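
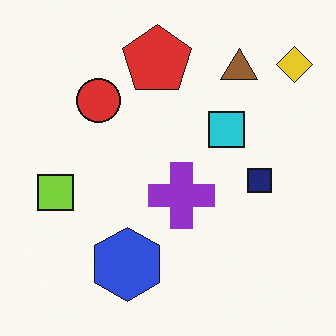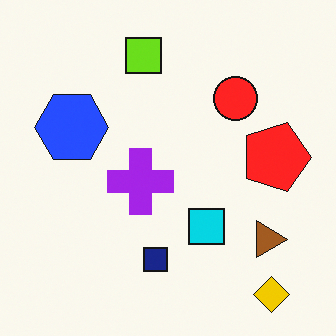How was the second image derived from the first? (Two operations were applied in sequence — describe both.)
It was slightly oversaturated, then rotated 90° clockwise.

All colors are more vivid — a global saturation change. The yellow diamond sits in the top-right of the first image and the bottom-right of the second — consistent with a whole-image 90° clockwise rotation.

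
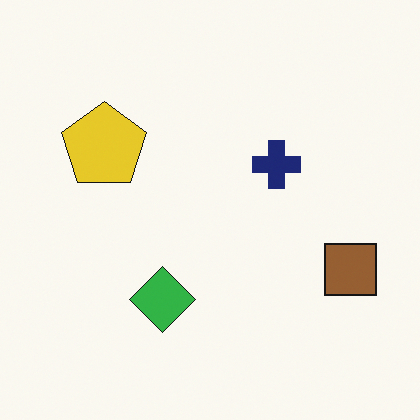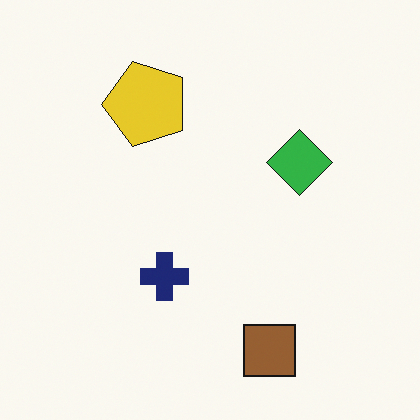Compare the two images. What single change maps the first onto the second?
This is the original image transposed (reflected across the top-left ↔ bottom-right diagonal).

Shapes have swapped their row and column positions — what was in the top-right is now in the bottom-left — a diagonal reflection.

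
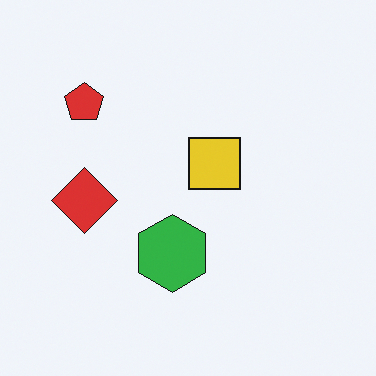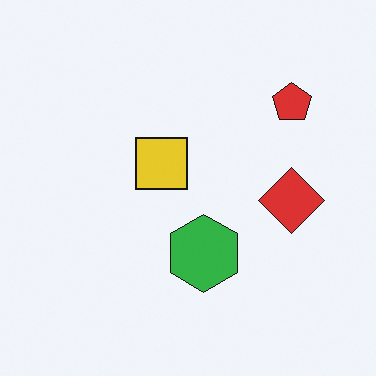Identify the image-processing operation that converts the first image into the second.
It was flipped horizontally (left ↔ right).

The red pentagon is in the top-left of the first image and the top-right of the second — shapes on opposite sides of the vertical midline have swapped in a mirror flip.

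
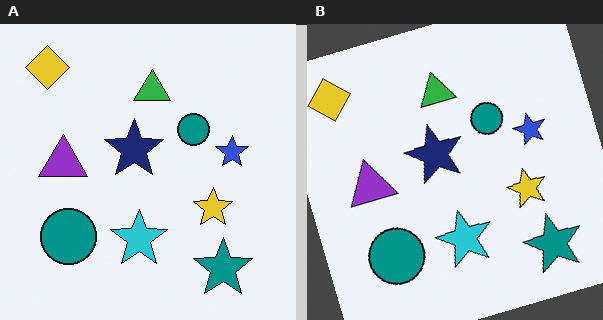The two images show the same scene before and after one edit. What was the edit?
The image was rotated counter-clockwise by a clearly visible amount.

Every shape is tilted by the same angle and the image corners show triangular fill wedges — a whole-image rotation by a non-right angle.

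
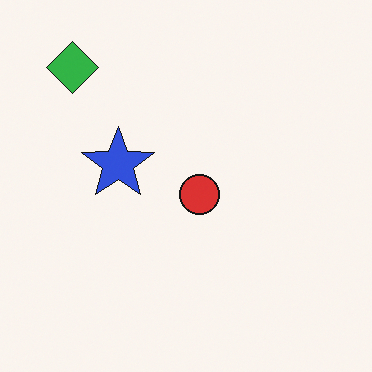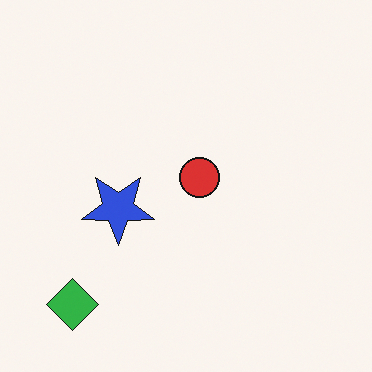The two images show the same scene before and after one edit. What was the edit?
It was flipped vertically (top ↔ bottom).

The green diamond is in the top-left of the first image and the bottom-left of the second — shapes on opposite sides of the horizontal midline have swapped in a mirror flip.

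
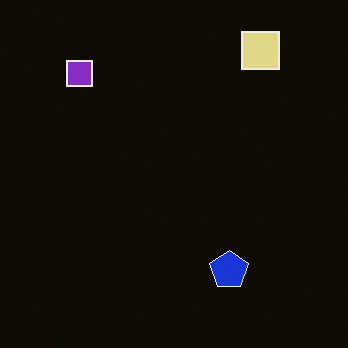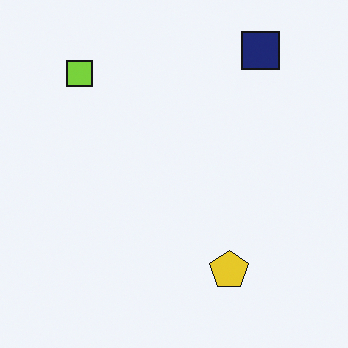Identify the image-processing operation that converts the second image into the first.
It was color-inverted (negative).

The light background has become dark and every shape's color is its complement — a photographic negative.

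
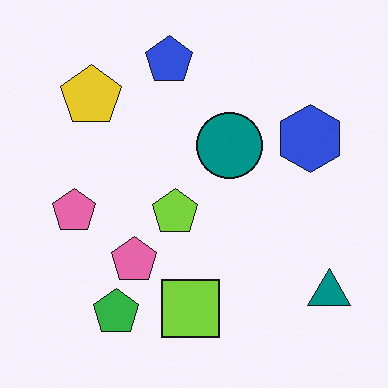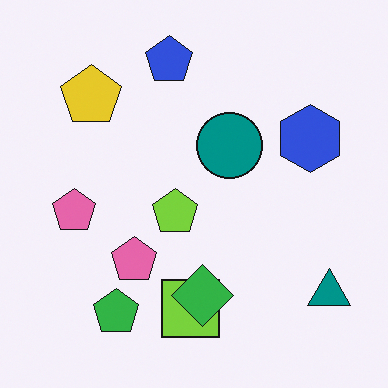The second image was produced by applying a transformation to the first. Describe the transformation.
It was overlaid with an additional green diamond.

A green diamond appears in the second image that is absent from the first.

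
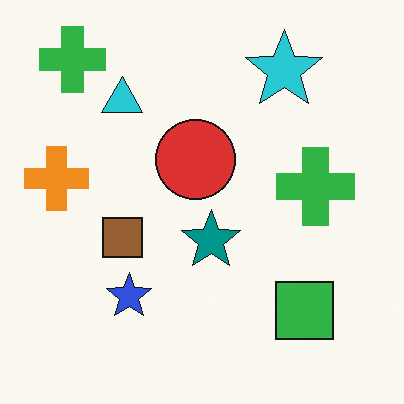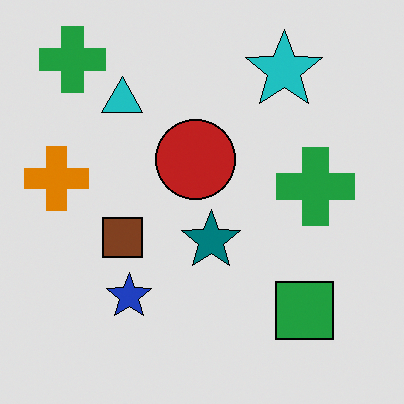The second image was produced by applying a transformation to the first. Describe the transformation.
It was moderately posterized.

Each flat color has snapped to a coarser quantized level — most visibly, the near-white background has dropped to a flat grey.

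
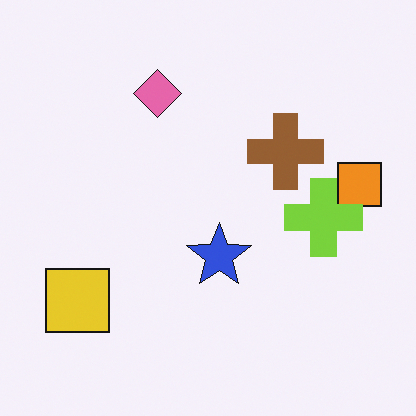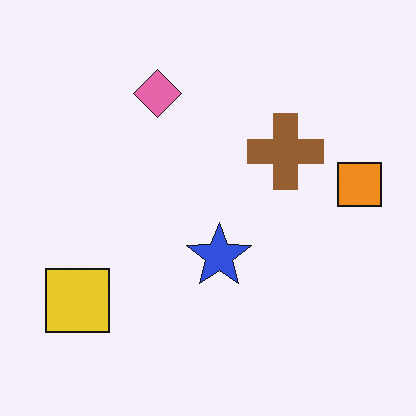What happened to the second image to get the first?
Overlaid with an additional lime cross.

A lime cross appears in the first image that is absent from the second.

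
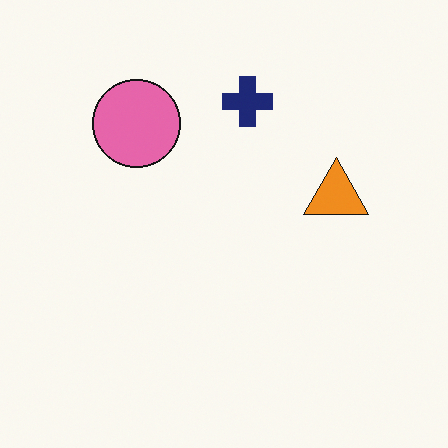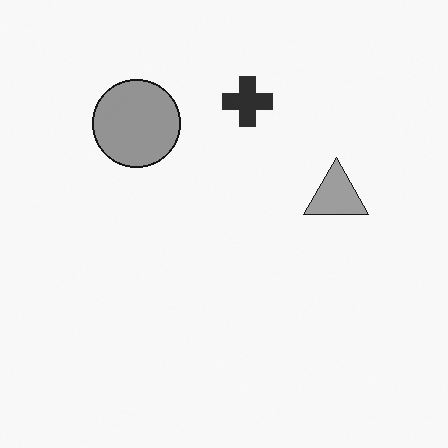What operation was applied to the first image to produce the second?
This is the original image converted to grayscale.

All color is removed — every shape is now a shade of grey.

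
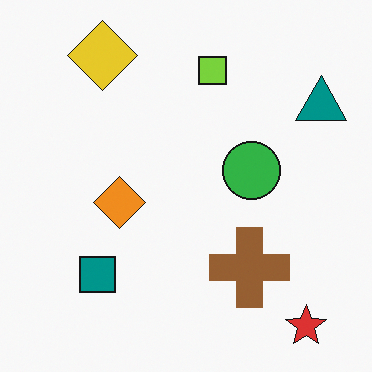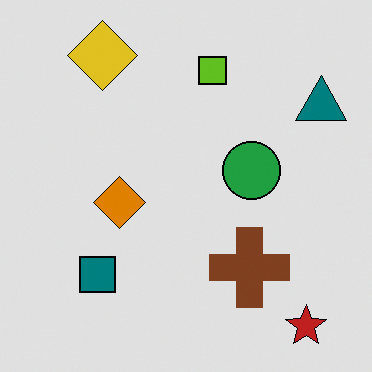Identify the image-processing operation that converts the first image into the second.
The image was posterized to a reduced palette.

Each flat color has snapped to a coarser quantized level — most visibly, the near-white background has dropped to a flat grey.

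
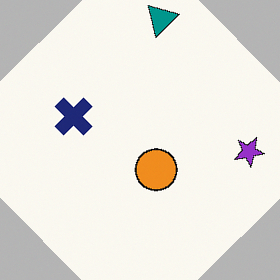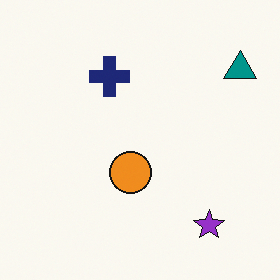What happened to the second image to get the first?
It was rotated counter-clockwise by a large amount — several tens of degrees.

Every shape is tilted by the same angle and the image corners show triangular fill wedges — a whole-image rotation by a non-right angle.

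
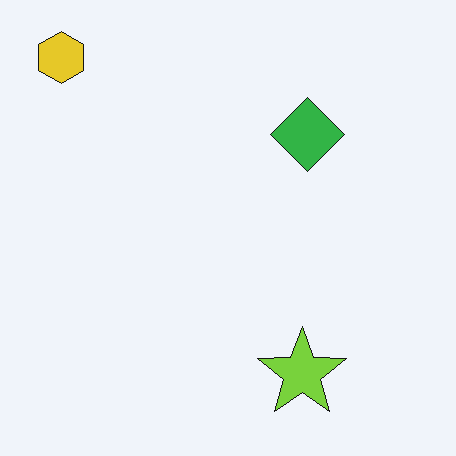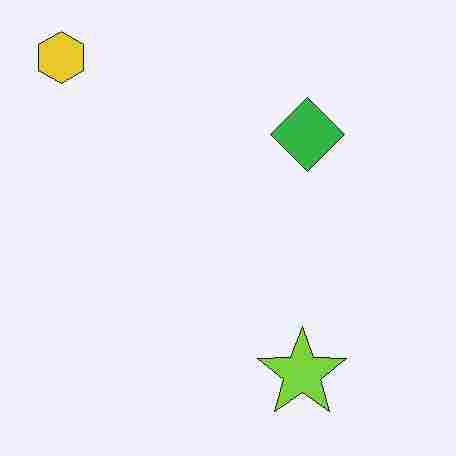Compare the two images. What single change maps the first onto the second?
Degraded with heavy JPEG compression.

Blocky 8×8 compression artifacts appear around shape edges and the flat background shows ringing — characteristic JPEG degradation.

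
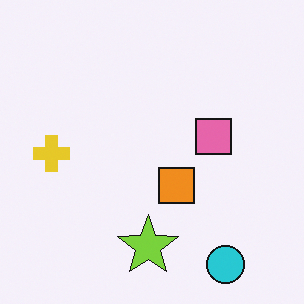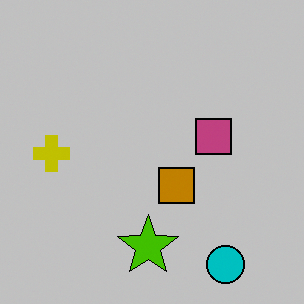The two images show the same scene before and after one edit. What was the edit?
This is the original image heavily posterized to just a handful of flat colors.

Each flat color has snapped to a coarser quantized level — most visibly, the near-white background has dropped to a flat grey.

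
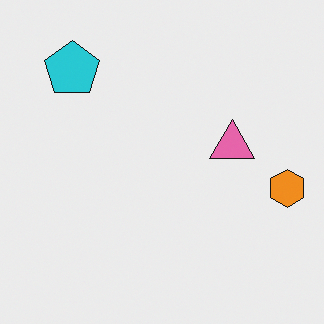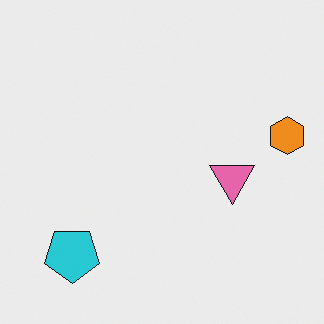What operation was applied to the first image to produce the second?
Flipped vertically (top ↔ bottom).

The cyan pentagon is in the top-left of the first image and the bottom-left of the second — shapes on opposite sides of the horizontal midline have swapped in a mirror flip.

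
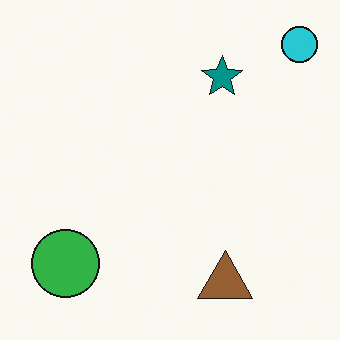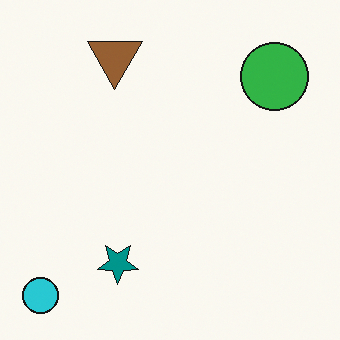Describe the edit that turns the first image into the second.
It was rotated 180°.

The cyan circle sits in the top-right of the first image and the bottom-left of the second — consistent with a whole-image 180° rotation.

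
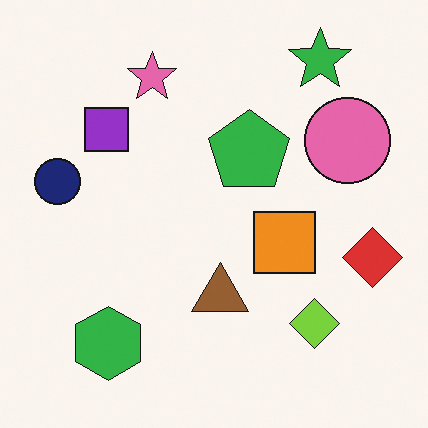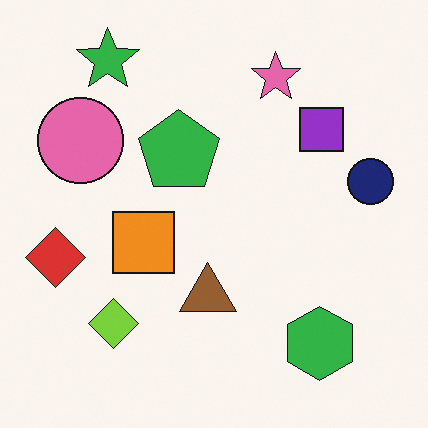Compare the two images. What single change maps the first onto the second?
This is the original image flipped horizontally (left ↔ right).

The red diamond is in the right of the first image and the left of the second — shapes on opposite sides of the vertical midline have swapped in a mirror flip.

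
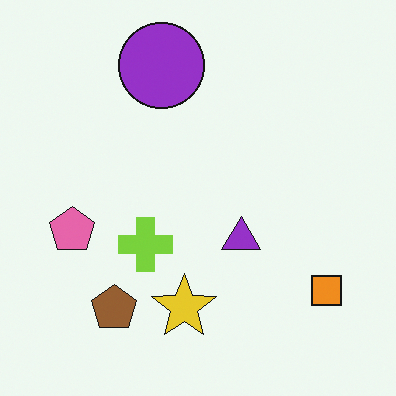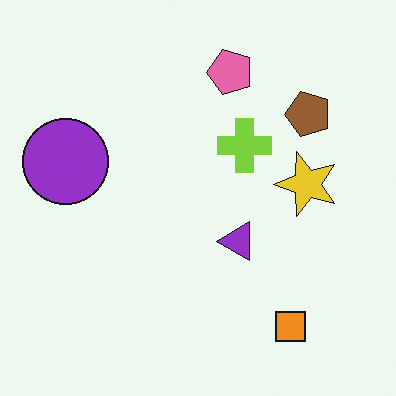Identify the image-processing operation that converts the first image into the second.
The second image is the first transposed (reflected across the top-left ↔ bottom-right diagonal).

Shapes have swapped their row and column positions — what was in the top-right is now in the bottom-left — a diagonal reflection.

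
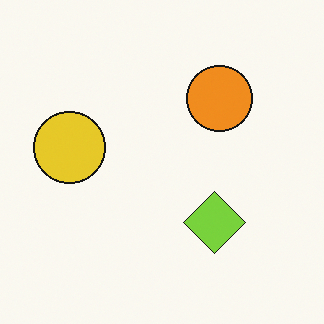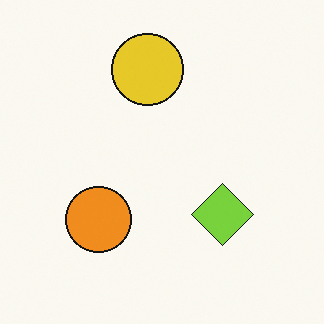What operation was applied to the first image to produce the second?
The second image is the first transposed (reflected across the top-left ↔ bottom-right diagonal).

Shapes have swapped their row and column positions — what was in the top-right is now in the bottom-left — a diagonal reflection.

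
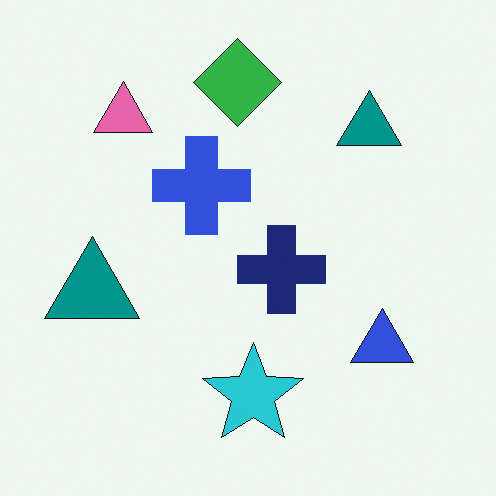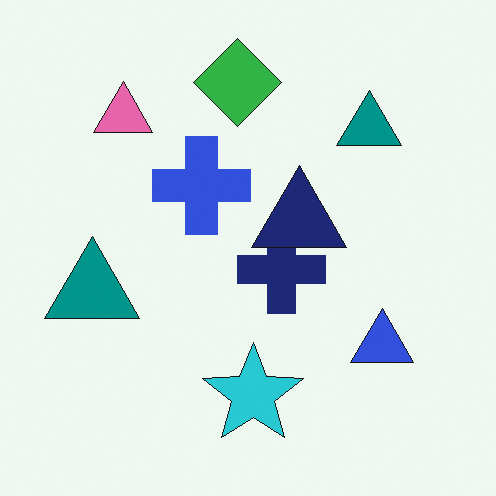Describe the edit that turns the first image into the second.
The image was overlaid with an additional navy triangle.

A navy triangle appears in the second image that is absent from the first.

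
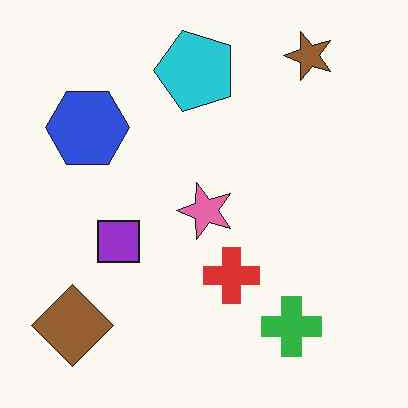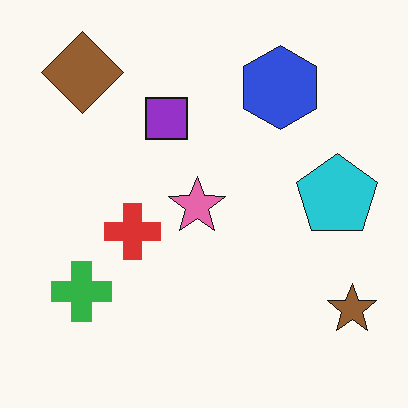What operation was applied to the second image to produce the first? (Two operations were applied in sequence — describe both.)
It was given moderate JPEG compression, then rotated 90° counter-clockwise.

Blocky 8×8 compression artifacts appear around shape edges and the flat background shows ringing — characteristic JPEG degradation. The brown star sits in the bottom-right of the second image and the top-right of the first — consistent with a whole-image 90° counter-clockwise rotation.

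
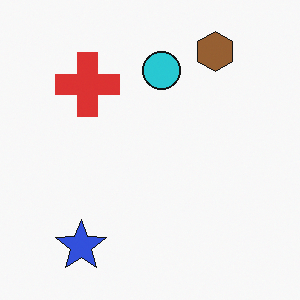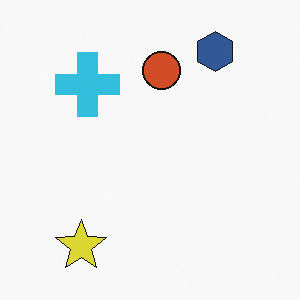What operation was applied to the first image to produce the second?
The image was hue-shifted through roughly half the color wheel.

Every shape's color has rotated by the same amount around the hue wheel — a uniform hue shift.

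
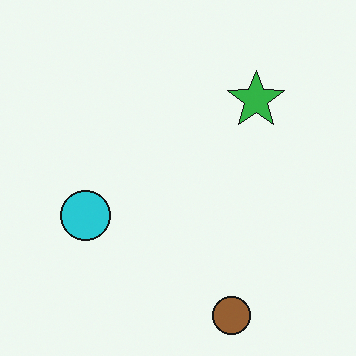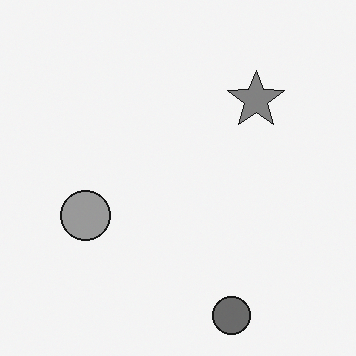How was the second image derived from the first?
The second image is the first converted to grayscale.

All color is removed — every shape is now a shade of grey.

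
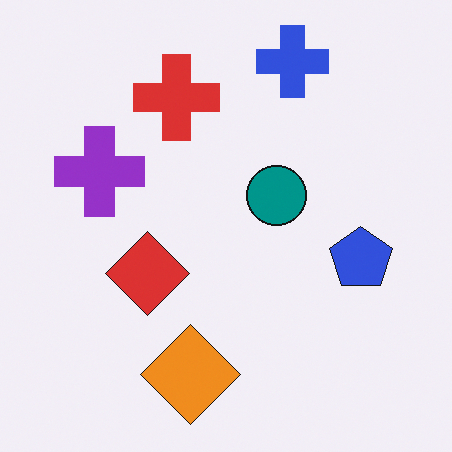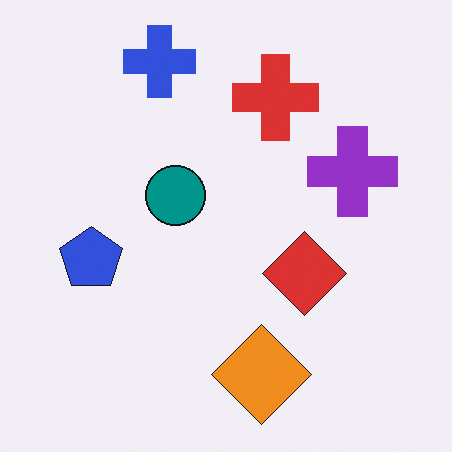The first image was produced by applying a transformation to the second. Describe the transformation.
The image was flipped horizontally (left ↔ right).

The blue pentagon is in the left of the second image and the right of the first — shapes on opposite sides of the vertical midline have swapped in a mirror flip.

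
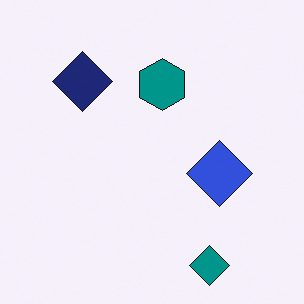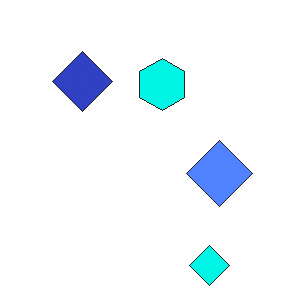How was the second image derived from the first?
The transformation is: brightened a lot.

Every pixel — background and shapes alike — is uniformly brightened.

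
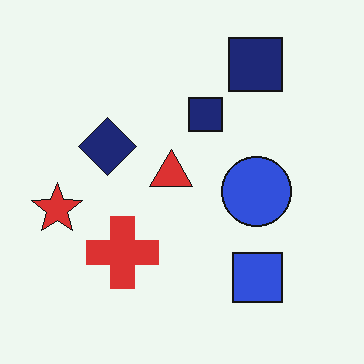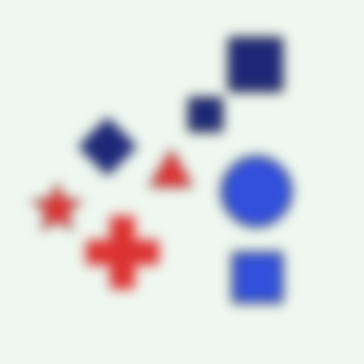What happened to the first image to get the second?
The image was heavily blurred.

Shape edges and outlines are uniformly softened across the whole image.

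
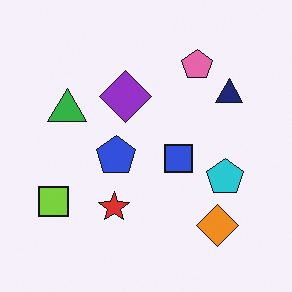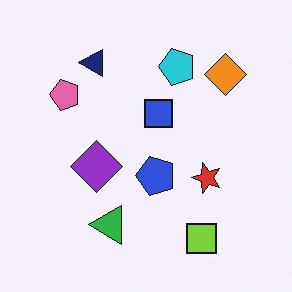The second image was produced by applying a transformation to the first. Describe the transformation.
The image was rotated 90° counter-clockwise.

The lime square sits in the bottom-left of the first image and the bottom-right of the second — consistent with a whole-image 90° counter-clockwise rotation.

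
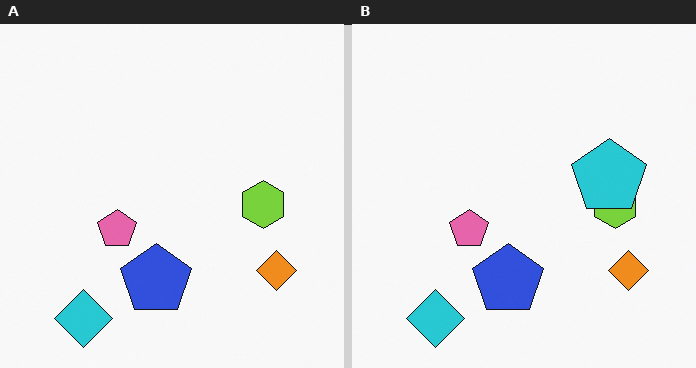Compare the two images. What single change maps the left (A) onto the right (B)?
The transformation is: overlaid with an additional cyan pentagon.

A cyan pentagon appears in the right (B) image that is absent from the left (A).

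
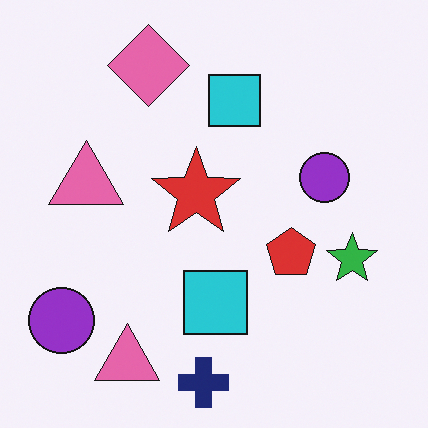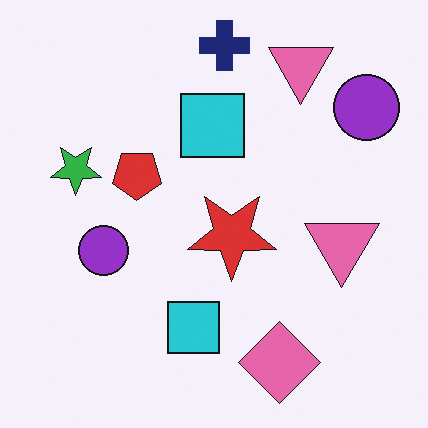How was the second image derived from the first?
Rotated 180°.

The navy cross sits in the bottom of the first image and the top of the second — consistent with a whole-image 180° rotation.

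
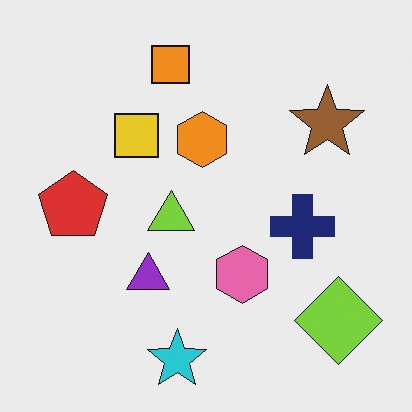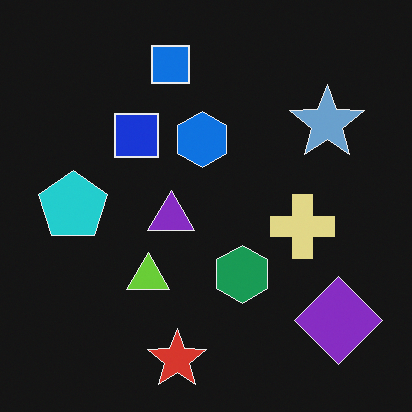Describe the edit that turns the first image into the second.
This is the original image color-inverted (negative).

The light background has become dark and every shape's color is its complement — a photographic negative.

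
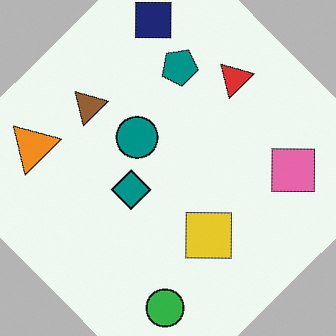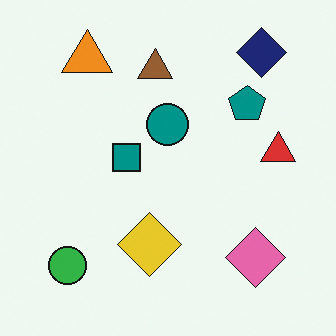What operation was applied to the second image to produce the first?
The first image is the second rotated counter-clockwise by a large amount — several tens of degrees.

Every shape is tilted by the same angle and the image corners show triangular fill wedges — a whole-image rotation by a non-right angle.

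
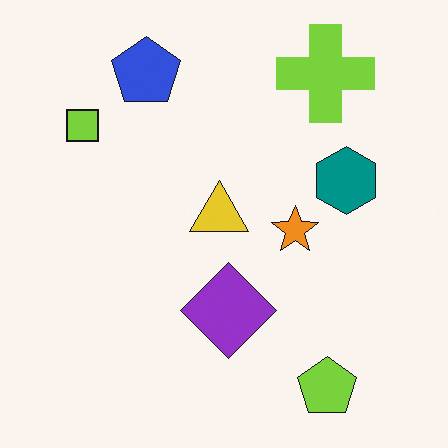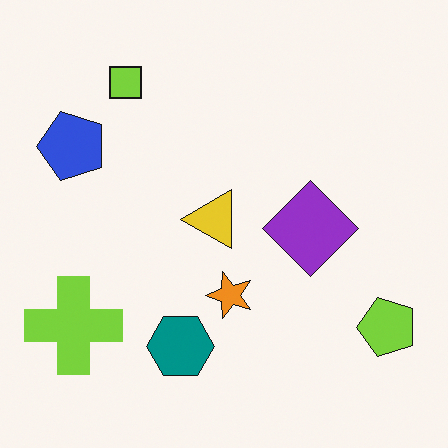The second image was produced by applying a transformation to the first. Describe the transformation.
The image was transposed (reflected across the top-left ↔ bottom-right diagonal).

Shapes have swapped their row and column positions — what was in the top-right is now in the bottom-left — a diagonal reflection.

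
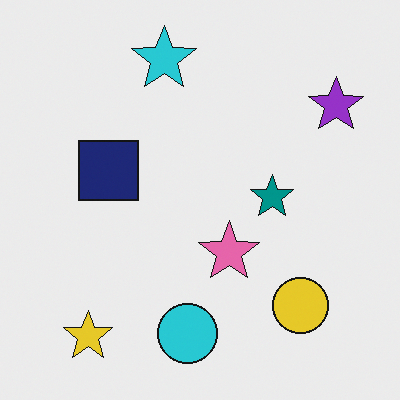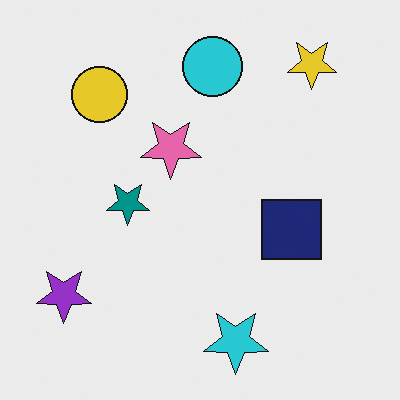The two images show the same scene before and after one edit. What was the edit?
The second image is the first rotated 180°.

The yellow star sits in the bottom-left of the first image and the top-right of the second — consistent with a whole-image 180° rotation.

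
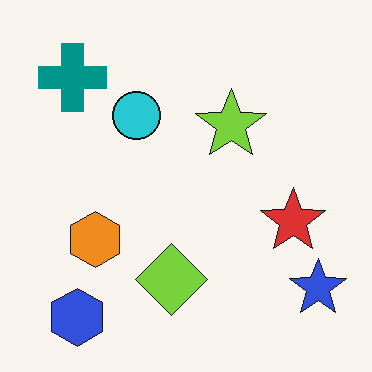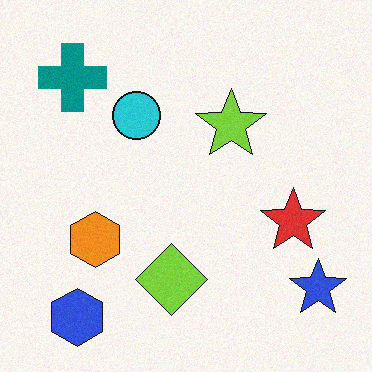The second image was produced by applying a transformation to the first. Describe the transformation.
The image was degraded with a light layer of grain.

Random speckle covers the whole image, including the flat background.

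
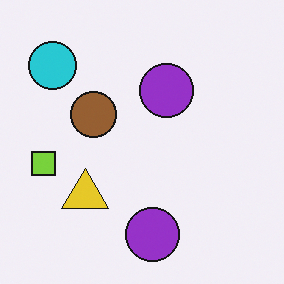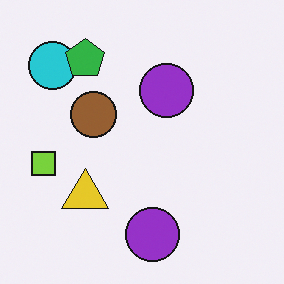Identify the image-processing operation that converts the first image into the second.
This is the original image overlaid with an additional green pentagon.

A green pentagon appears in the second image that is absent from the first.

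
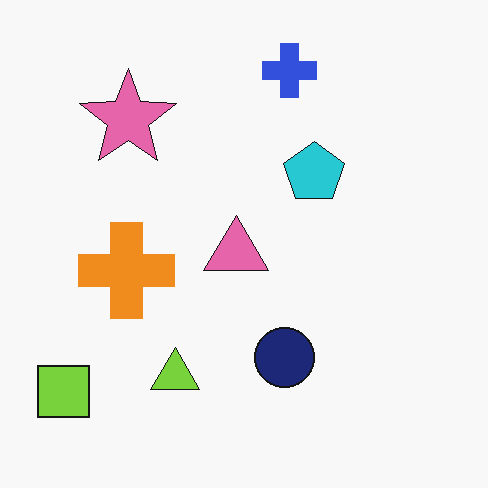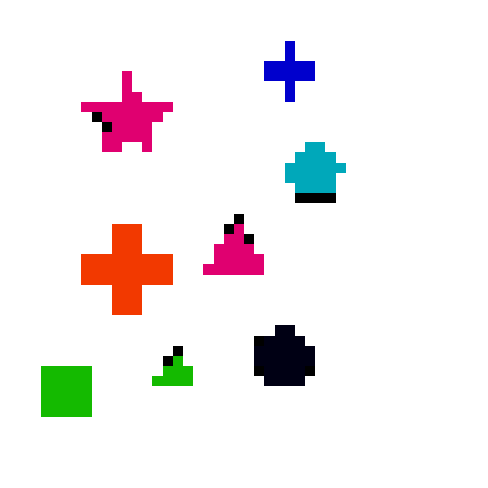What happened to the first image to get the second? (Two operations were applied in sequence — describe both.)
The image was given much higher contrast, then coarsely pixelated.

Tones are pushed away from mid-grey across the whole image — a global contrast change. Shapes are reduced to large square blocks; fine edges and outlines are lost — a downscale-then-upscale (mosaic) effect.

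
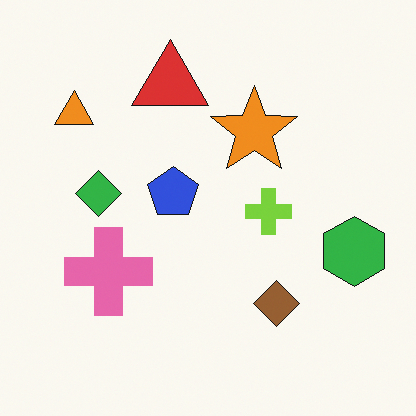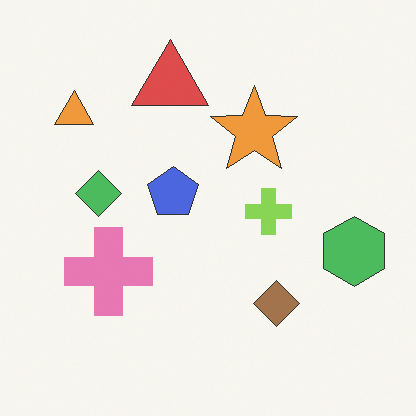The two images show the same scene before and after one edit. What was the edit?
Given slightly reduced contrast.

Tones are pushed toward mid-grey across the whole image — a global contrast change.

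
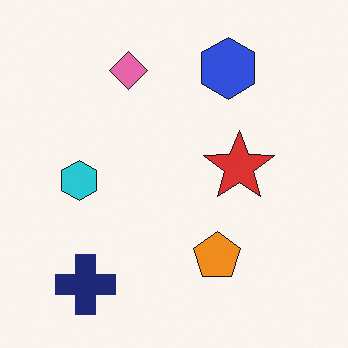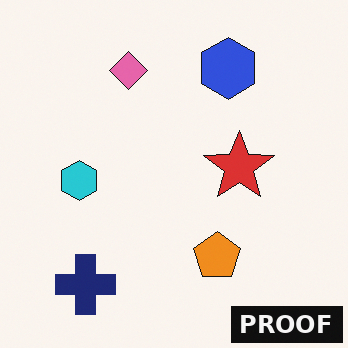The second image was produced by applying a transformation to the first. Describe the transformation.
Watermarked with the text "PROOF" in the lower-right corner.

A dark label reading "PROOF" appears in the lower-right corner.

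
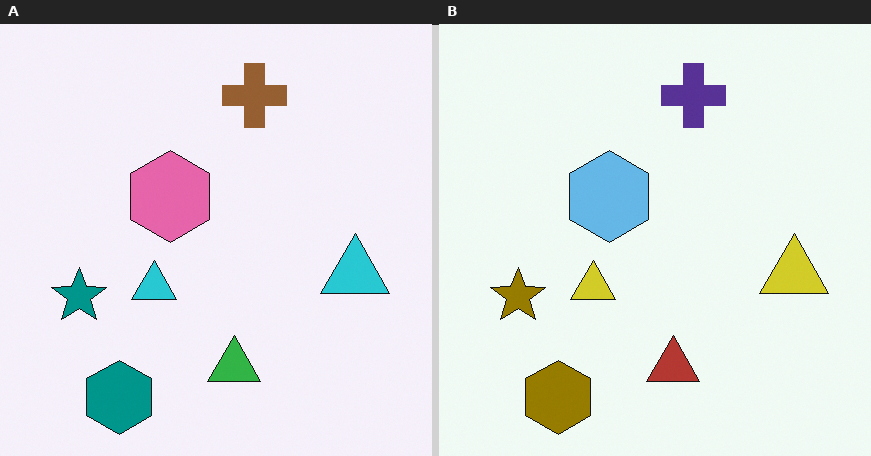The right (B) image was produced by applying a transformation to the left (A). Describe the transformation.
The image was hue-shifted by a large amount.

Every shape's color has rotated by the same amount around the hue wheel — a uniform hue shift.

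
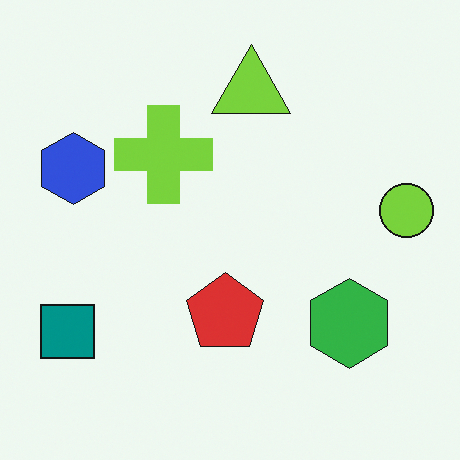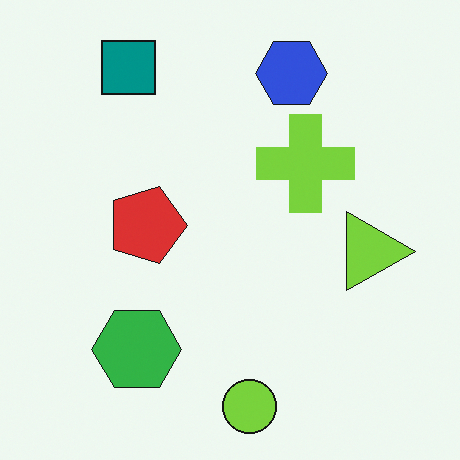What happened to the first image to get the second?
The transformation is: rotated 90° clockwise.

The teal square sits in the bottom-left of the first image and the top-left of the second — consistent with a whole-image 90° clockwise rotation.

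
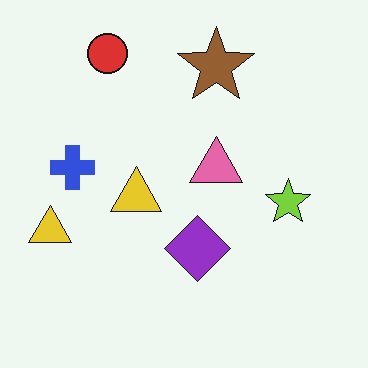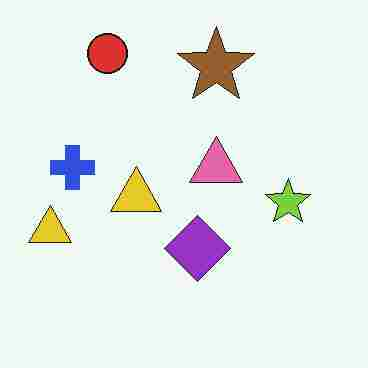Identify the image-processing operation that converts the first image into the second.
The image was degraded with heavy JPEG compression.

Blocky 8×8 compression artifacts appear around shape edges and the flat background shows ringing — characteristic JPEG degradation.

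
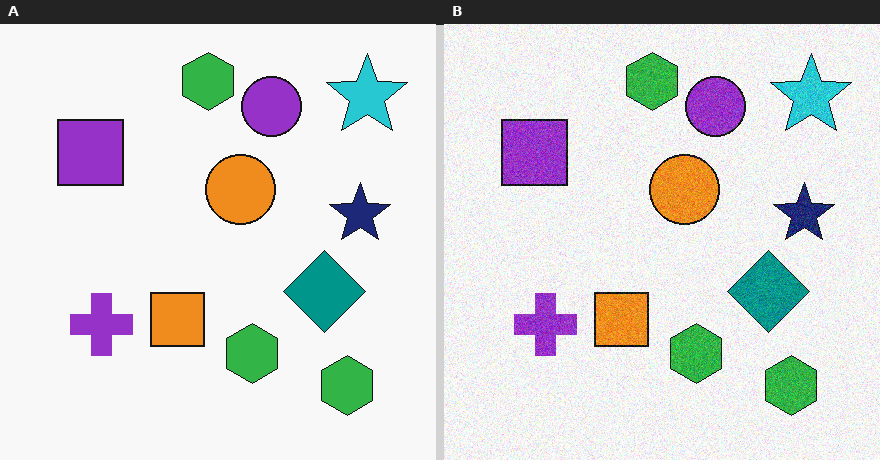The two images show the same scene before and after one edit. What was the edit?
This is the original image degraded with visible gaussian noise.

Random speckle covers the whole image, including the flat background.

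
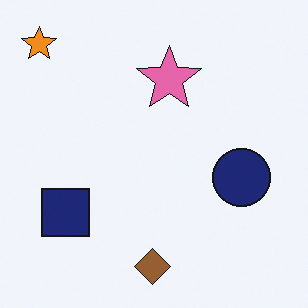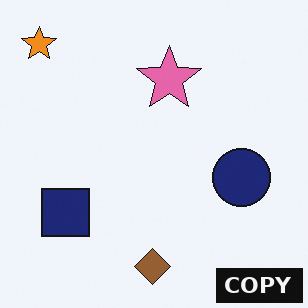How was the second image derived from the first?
The image was watermarked with the text "COPY" in the lower-right corner.

A dark label reading "COPY" appears in the lower-right corner.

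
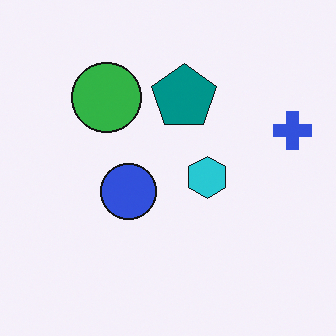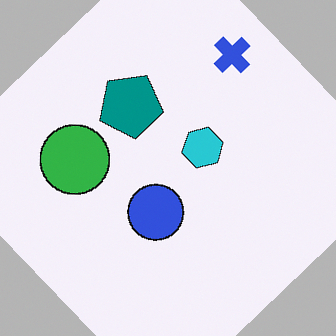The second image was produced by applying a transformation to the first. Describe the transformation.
It was rotated counter-clockwise by a large amount — several tens of degrees.

Every shape is tilted by the same angle and the image corners show triangular fill wedges — a whole-image rotation by a non-right angle.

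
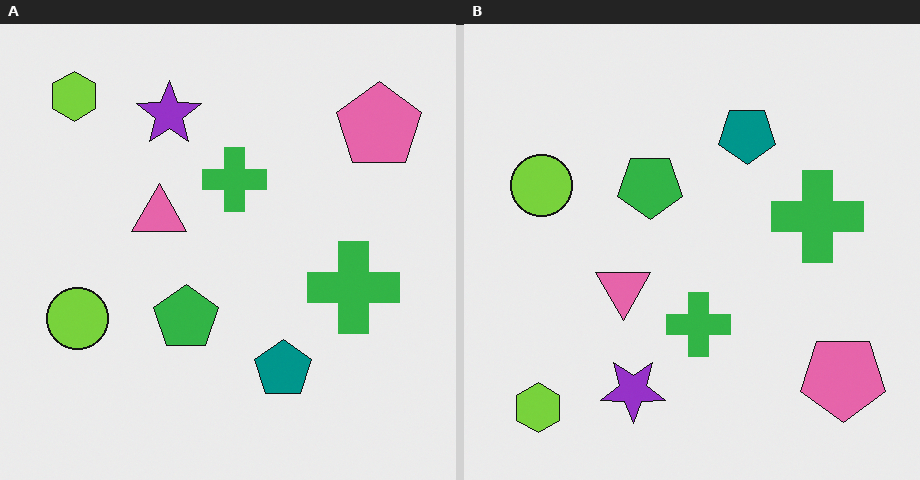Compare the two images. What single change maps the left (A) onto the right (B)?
It was flipped vertically (top ↔ bottom).

The lime hexagon is in the top-left of the left (A) image and the bottom-left of the right (B) — shapes on opposite sides of the horizontal midline have swapped in a mirror flip.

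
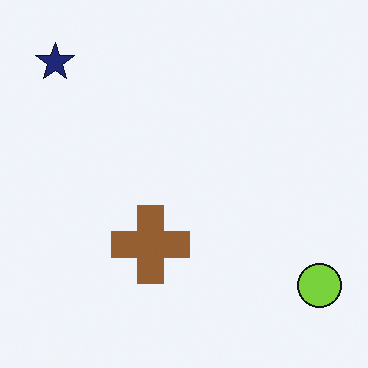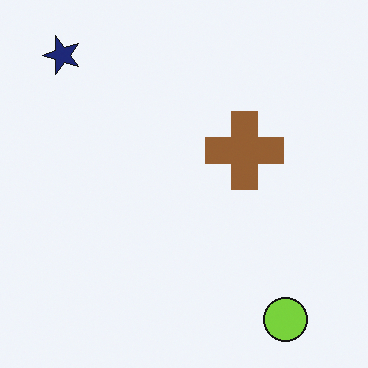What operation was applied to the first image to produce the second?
The transformation is: transposed (reflected across the top-left ↔ bottom-right diagonal).

Shapes have swapped their row and column positions — what was in the top-right is now in the bottom-left — a diagonal reflection.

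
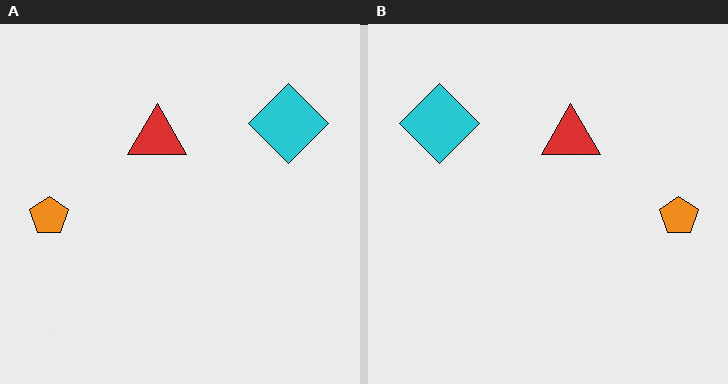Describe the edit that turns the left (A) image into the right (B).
The transformation is: flipped horizontally (left ↔ right).

The orange pentagon is in the left of the left (A) image and the right of the right (B) — shapes on opposite sides of the vertical midline have swapped in a mirror flip.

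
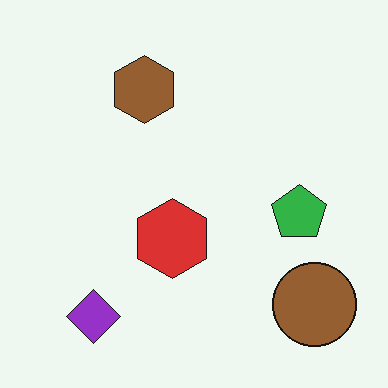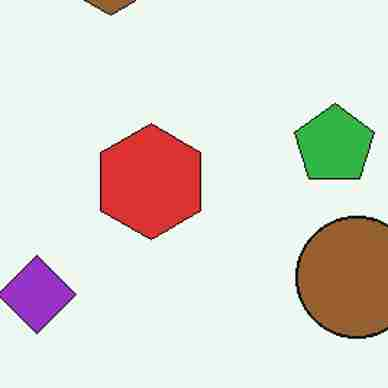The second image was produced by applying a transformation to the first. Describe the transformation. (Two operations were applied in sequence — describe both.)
It was cropped slightly and scaled back up, then heavily JPEG-compressed with obvious blocking artifacts.

The visible shapes are larger and the field of view is narrower; shapes near the original edges may be partly or wholly outside the frame — a crop-and-rescale. Blocky 8×8 compression artifacts appear around shape edges and the flat background shows ringing — characteristic JPEG degradation.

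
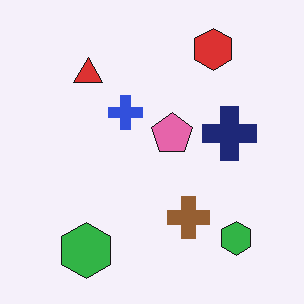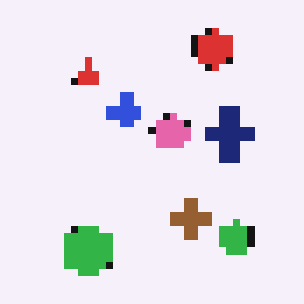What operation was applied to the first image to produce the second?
Moderately pixelated.

Shapes are reduced to large square blocks; fine edges and outlines are lost — a downscale-then-upscale (mosaic) effect.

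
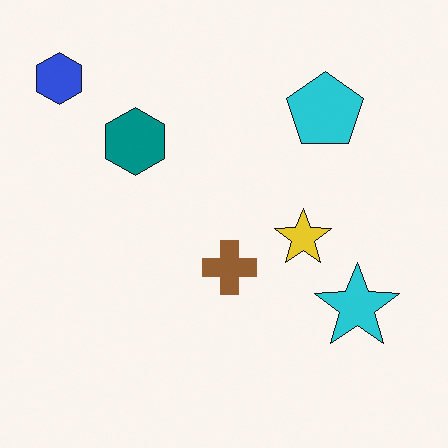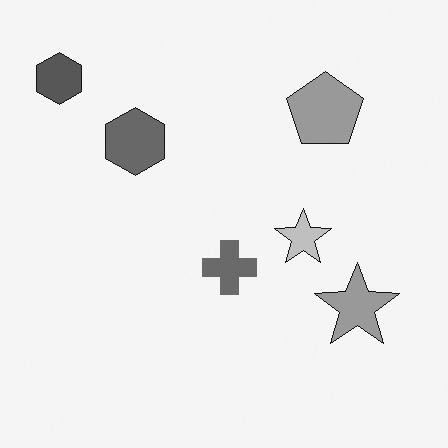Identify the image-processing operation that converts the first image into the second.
This is the original image converted to grayscale.

All color is removed — every shape is now a shade of grey.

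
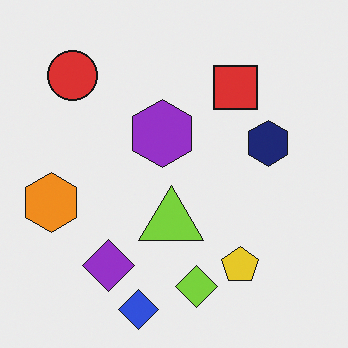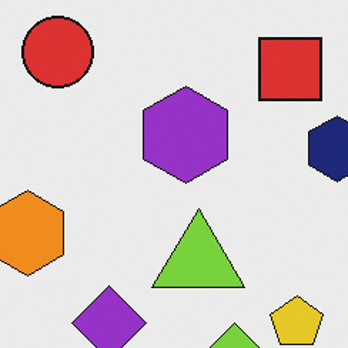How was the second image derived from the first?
Cropped slightly and scaled back up.

The visible shapes are larger and the field of view is narrower; shapes near the original edges may be partly or wholly outside the frame — a crop-and-rescale.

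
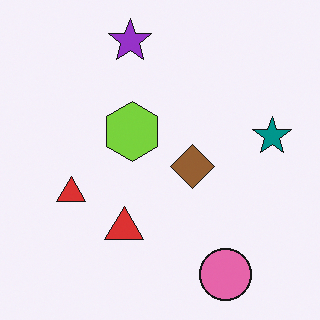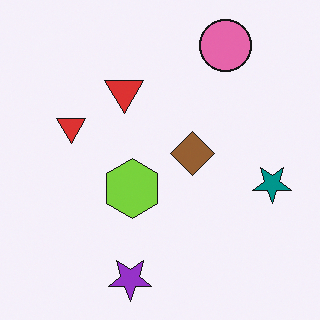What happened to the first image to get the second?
The transformation is: flipped vertically (top ↔ bottom).

The purple star is in the top of the first image and the bottom of the second — shapes on opposite sides of the horizontal midline have swapped in a mirror flip.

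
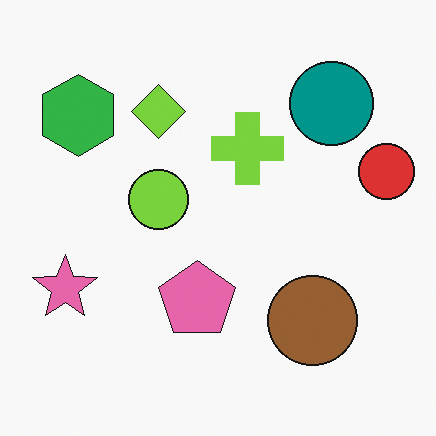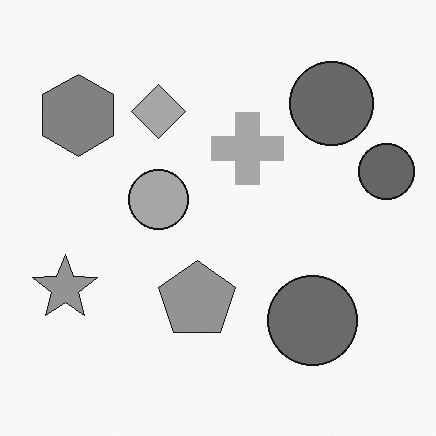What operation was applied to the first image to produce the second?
This is the original image converted to grayscale.

All color is removed — every shape is now a shade of grey.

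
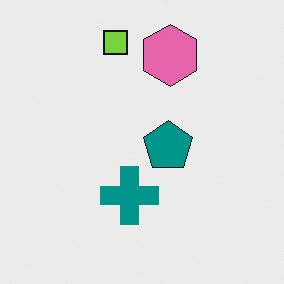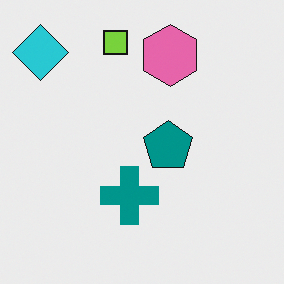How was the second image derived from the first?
The transformation is: overlaid with an additional cyan diamond.

A cyan diamond appears in the second image that is absent from the first.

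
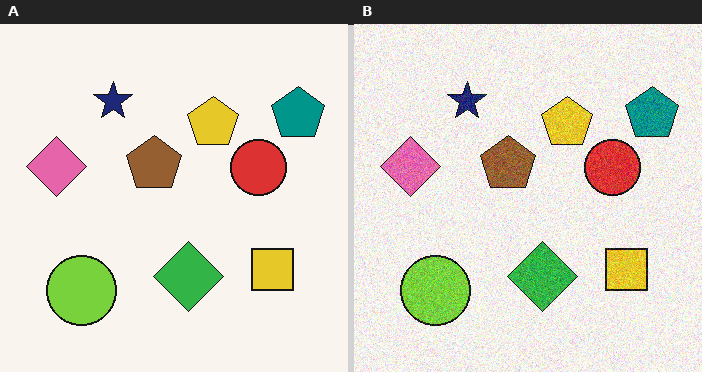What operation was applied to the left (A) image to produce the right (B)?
It was degraded with moderate additive noise.

Random speckle covers the whole image, including the flat background.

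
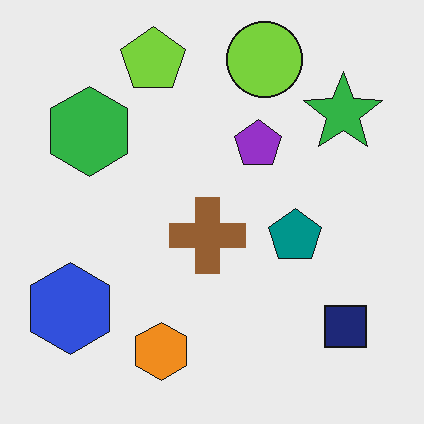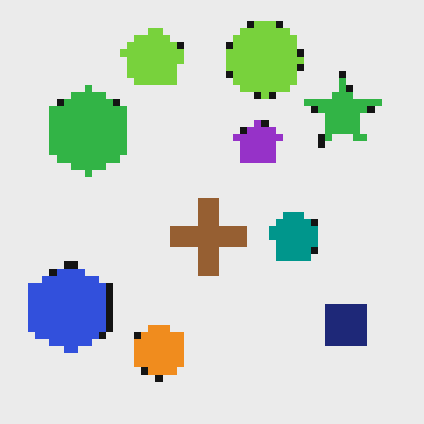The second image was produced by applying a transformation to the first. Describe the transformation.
The second image is the first pixelated into visible square blocks.

Shapes are reduced to large square blocks; fine edges and outlines are lost — a downscale-then-upscale (mosaic) effect.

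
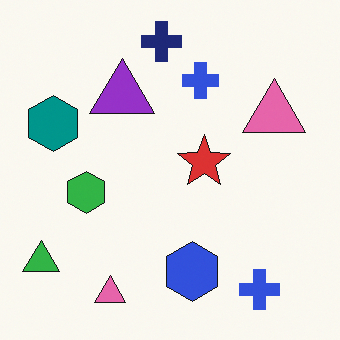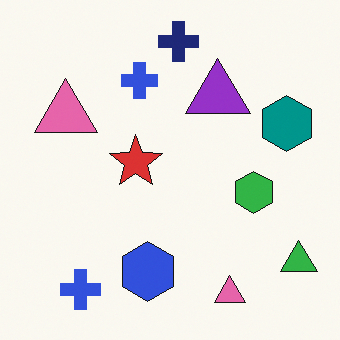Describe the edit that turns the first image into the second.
The transformation is: flipped horizontally (left ↔ right).

The green triangle is in the bottom-left of the first image and the bottom-right of the second — shapes on opposite sides of the vertical midline have swapped in a mirror flip.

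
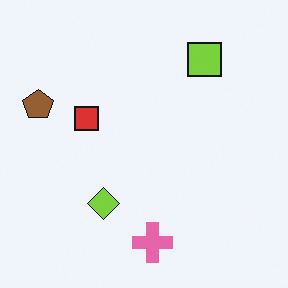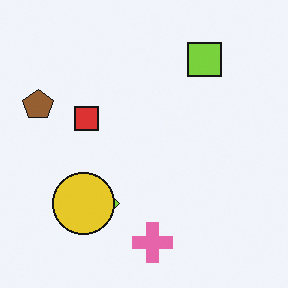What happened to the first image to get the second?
The second image is the first overlaid with an additional yellow circle.

A yellow circle appears in the second image that is absent from the first.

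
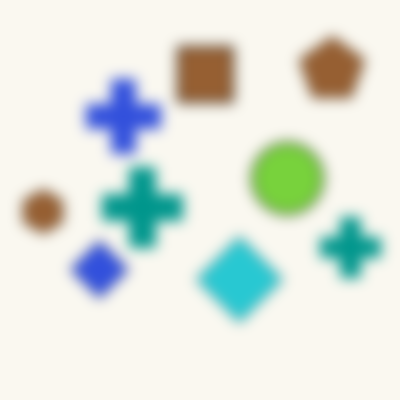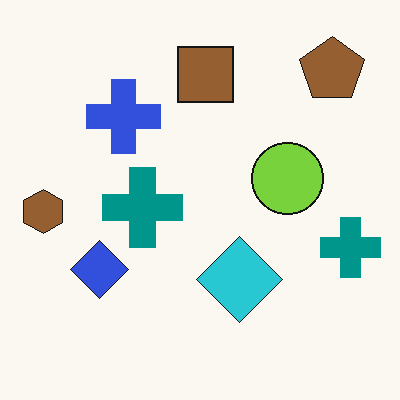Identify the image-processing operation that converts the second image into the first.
This is the original image heavily blurred.

Shape edges and outlines are uniformly softened across the whole image.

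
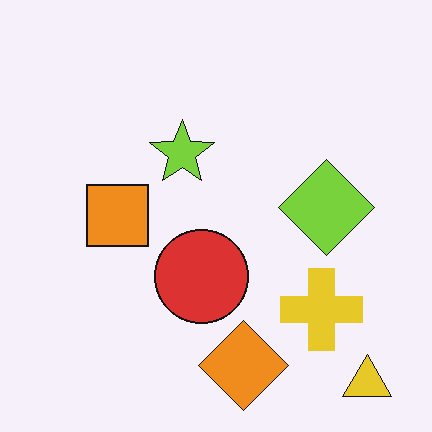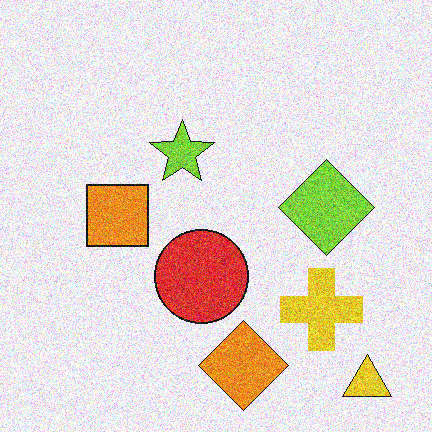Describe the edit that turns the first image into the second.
It was degraded with strong gaussian noise.

Random speckle covers the whole image, including the flat background.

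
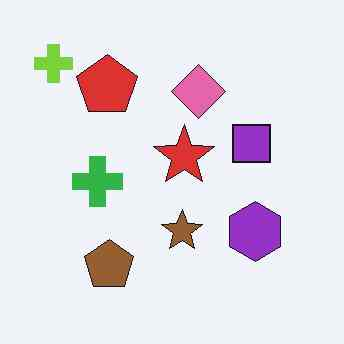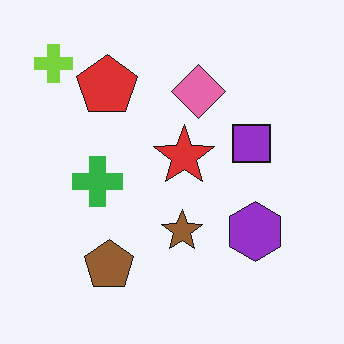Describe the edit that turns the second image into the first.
It was given moderate JPEG compression.

Blocky 8×8 compression artifacts appear around shape edges and the flat background shows ringing — characteristic JPEG degradation.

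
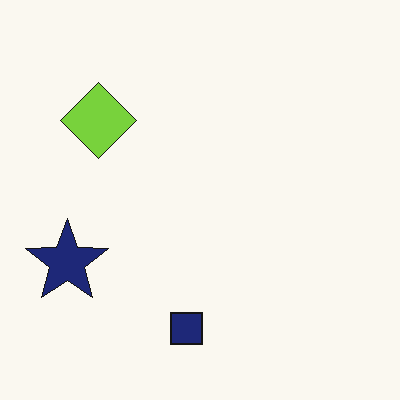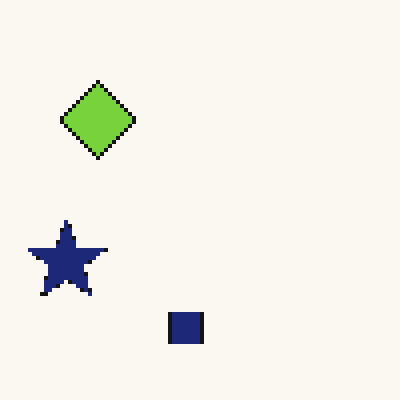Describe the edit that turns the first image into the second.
The transformation is: lightly pixelated (a mild mosaic effect).

Shapes are reduced to large square blocks; fine edges and outlines are lost — a downscale-then-upscale (mosaic) effect.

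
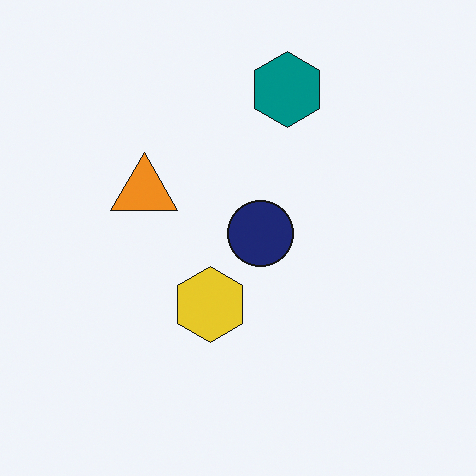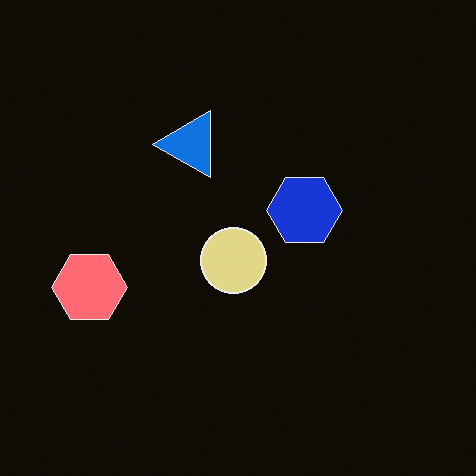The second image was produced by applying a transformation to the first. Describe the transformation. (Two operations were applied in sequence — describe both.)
It was color-inverted (negative), then transposed (reflected across the top-left ↔ bottom-right diagonal).

The light background has become dark and every shape's color is its complement — a photographic negative. Shapes have swapped their row and column positions — what was in the top-right is now in the bottom-left — a diagonal reflection.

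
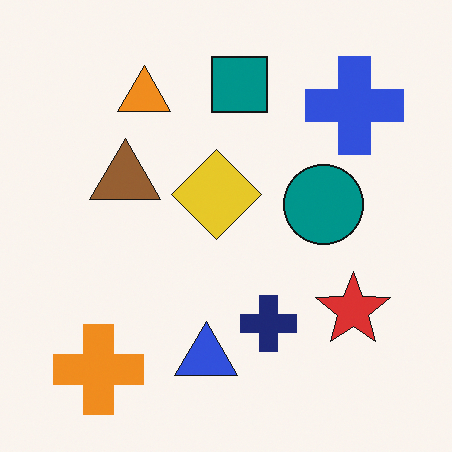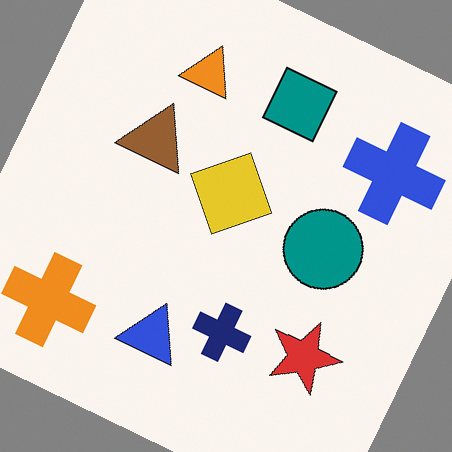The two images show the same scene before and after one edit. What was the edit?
The second image is the first rotated clockwise by a clearly visible amount.

Every shape is tilted by the same angle and the image corners show triangular fill wedges — a whole-image rotation by a non-right angle.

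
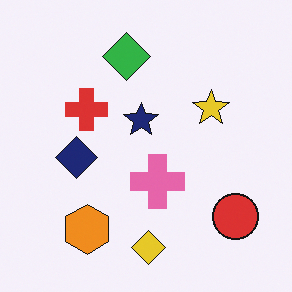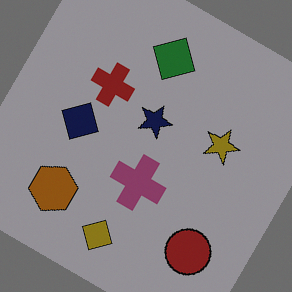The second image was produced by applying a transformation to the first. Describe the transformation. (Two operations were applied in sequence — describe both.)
Rotated clockwise by a large amount — several tens of degrees, then darkened a lot.

Every shape is tilted by the same angle and the image corners show triangular fill wedges — a whole-image rotation by a non-right angle. Every pixel — background and shapes alike — is uniformly darkened.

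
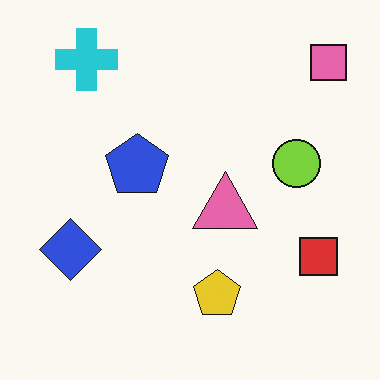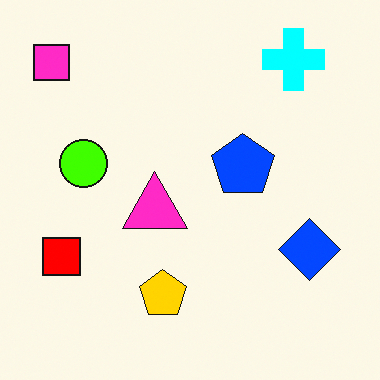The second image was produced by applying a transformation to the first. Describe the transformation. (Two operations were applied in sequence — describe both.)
Flipped horizontally (left ↔ right), then heavily oversaturated.

The pink square is in the top-right of the first image and the top-left of the second — shapes on opposite sides of the vertical midline have swapped in a mirror flip. All colors are more vivid — a global saturation change.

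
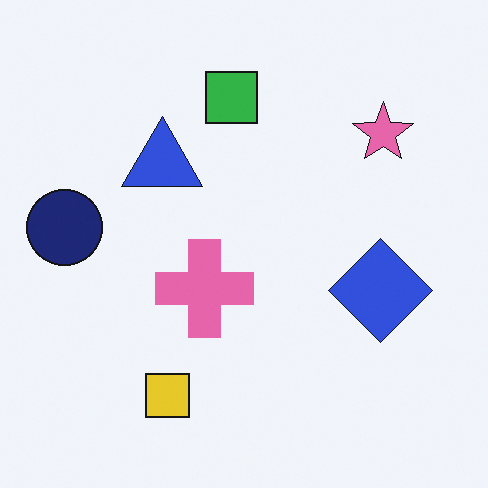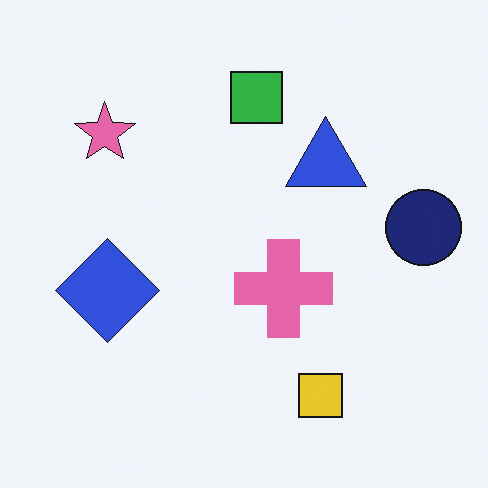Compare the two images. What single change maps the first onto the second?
The transformation is: flipped horizontally (left ↔ right).

The navy circle is in the left of the first image and the right of the second — shapes on opposite sides of the vertical midline have swapped in a mirror flip.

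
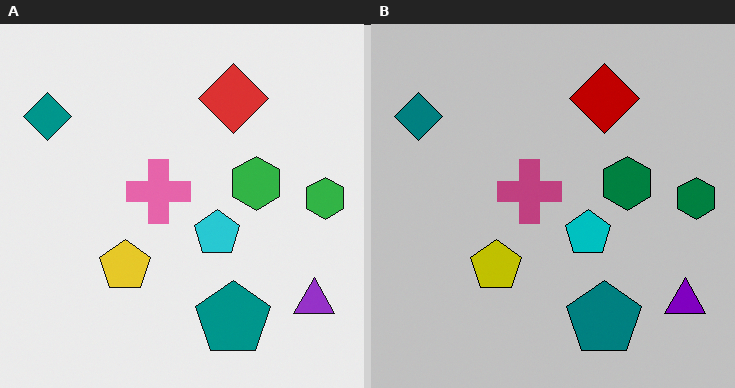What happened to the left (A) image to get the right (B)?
This is the original image aggressively posterized.

Each flat color has snapped to a coarser quantized level — most visibly, the near-white background has dropped to a flat grey.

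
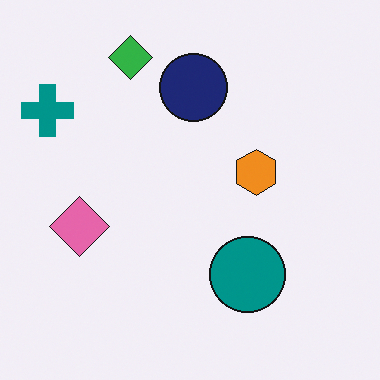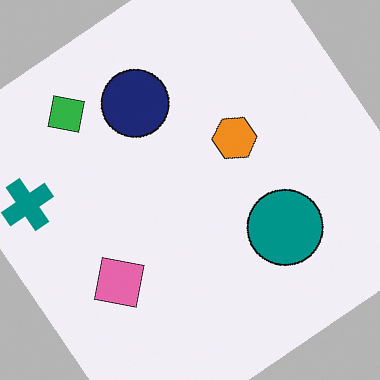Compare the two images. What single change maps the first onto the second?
Rotated counter-clockwise by a large amount — several tens of degrees.

Every shape is tilted by the same angle and the image corners show triangular fill wedges — a whole-image rotation by a non-right angle.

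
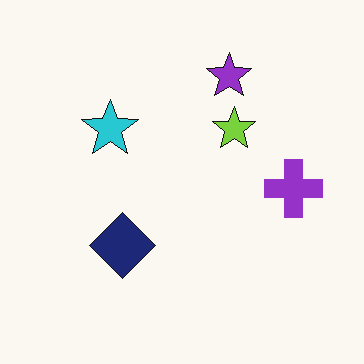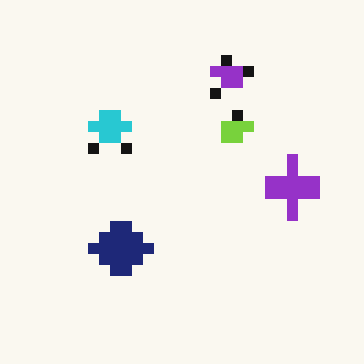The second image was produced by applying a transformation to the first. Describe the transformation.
This is the original image heavily pixelated into large blocks.

Shapes are reduced to large square blocks; fine edges and outlines are lost — a downscale-then-upscale (mosaic) effect.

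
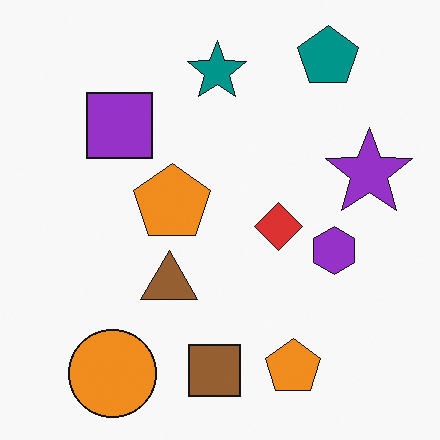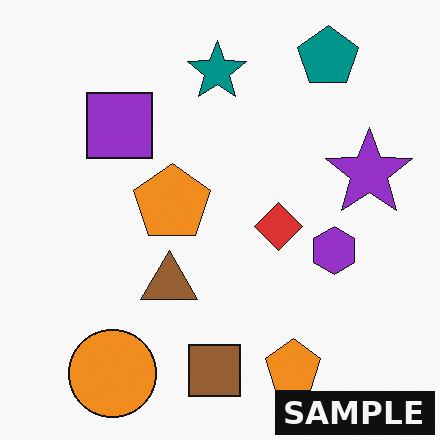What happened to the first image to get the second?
The image was watermarked with the text "SAMPLE" in the lower-right corner.

A dark label reading "SAMPLE" appears in the lower-right corner.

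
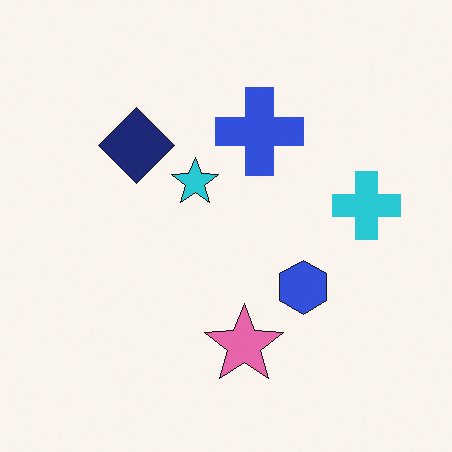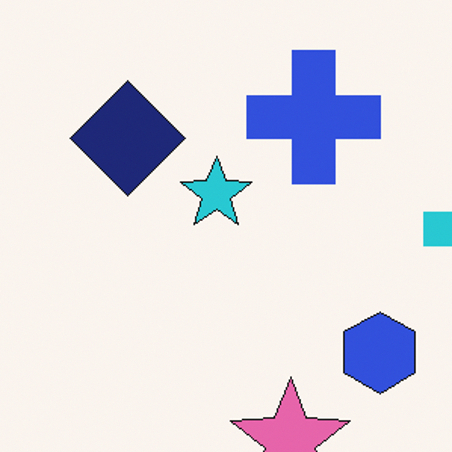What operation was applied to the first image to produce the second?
This is the original image cropped slightly and scaled back up.

The visible shapes are larger and the field of view is narrower; shapes near the original edges may be partly or wholly outside the frame — a crop-and-rescale.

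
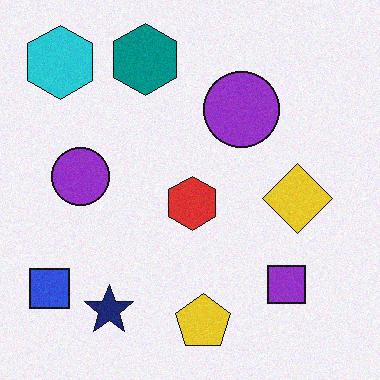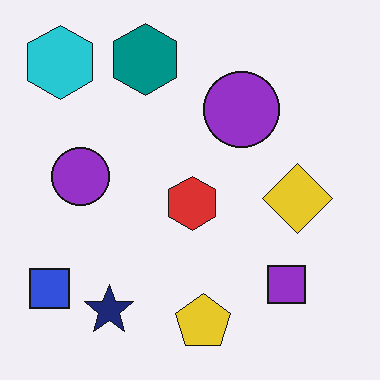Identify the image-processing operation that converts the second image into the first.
The image was degraded with light additive noise.

Random speckle covers the whole image, including the flat background.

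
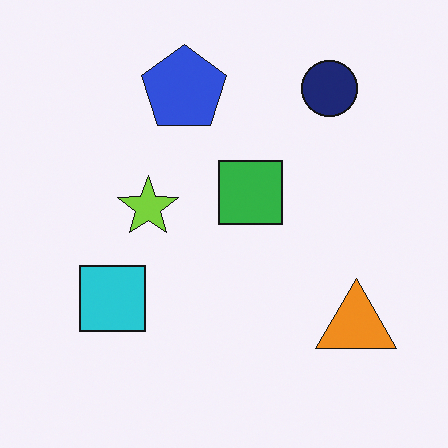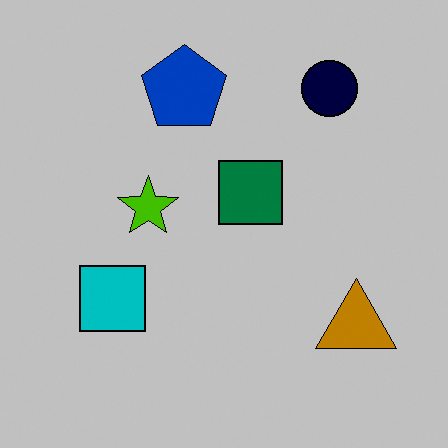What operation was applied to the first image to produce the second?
The transformation is: aggressively posterized.

Each flat color has snapped to a coarser quantized level — most visibly, the near-white background has dropped to a flat grey.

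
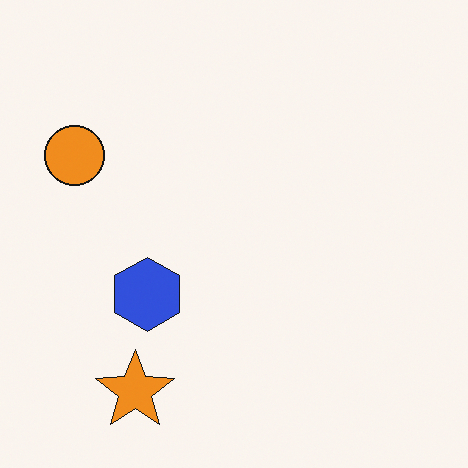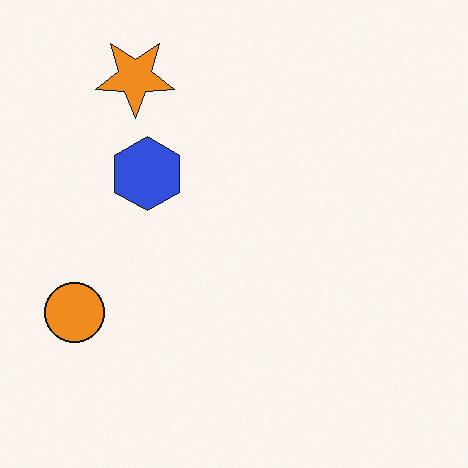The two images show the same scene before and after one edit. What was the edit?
It was flipped vertically (top ↔ bottom).

The orange star is in the bottom-left of the first image and the top-left of the second — shapes on opposite sides of the horizontal midline have swapped in a mirror flip.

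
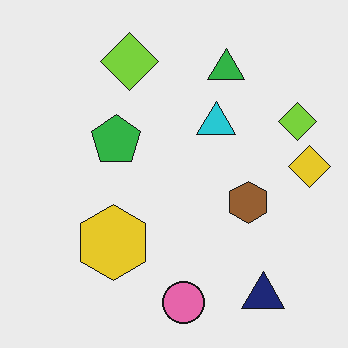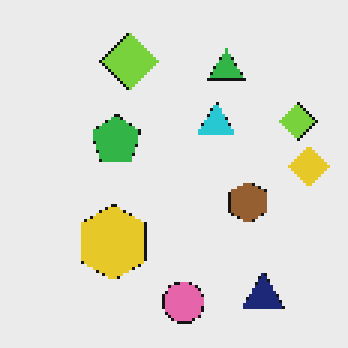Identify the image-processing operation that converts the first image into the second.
The image was lightly pixelated (a mild mosaic effect).

Shapes are reduced to large square blocks; fine edges and outlines are lost — a downscale-then-upscale (mosaic) effect.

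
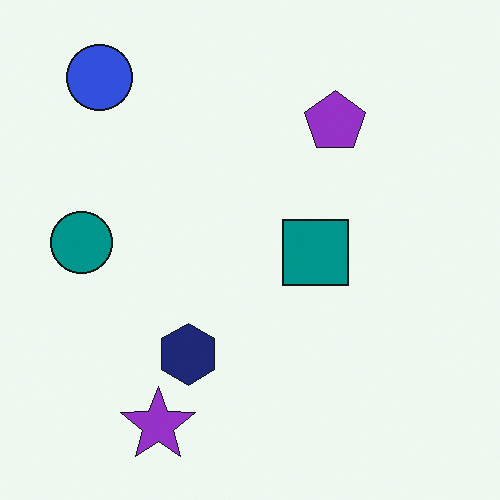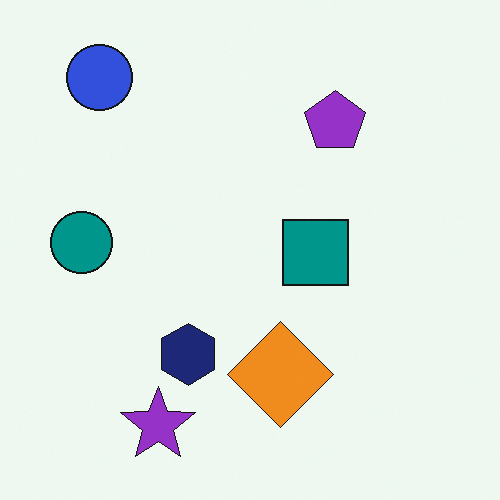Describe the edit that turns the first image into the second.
The second image is the first overlaid with an additional orange diamond.

An orange diamond appears in the second image that is absent from the first.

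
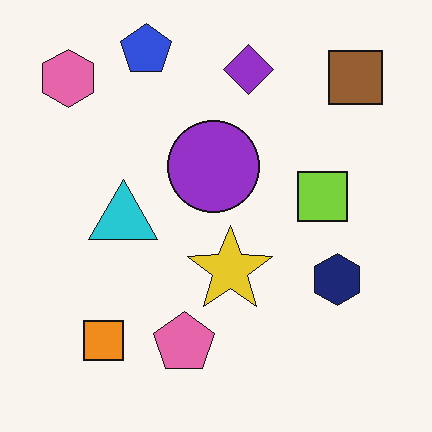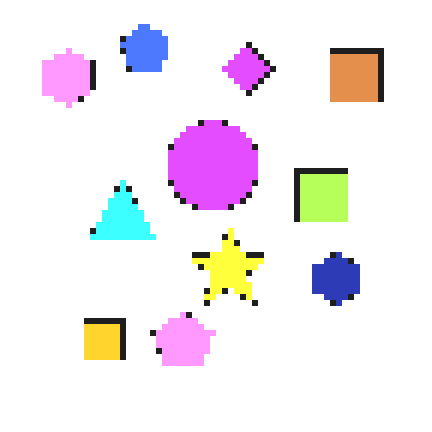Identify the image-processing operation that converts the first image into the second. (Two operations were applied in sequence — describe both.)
The second image is the first moderately pixelated, then substantially brightened.

Shapes are reduced to large square blocks; fine edges and outlines are lost — a downscale-then-upscale (mosaic) effect. Every pixel — background and shapes alike — is uniformly brightened.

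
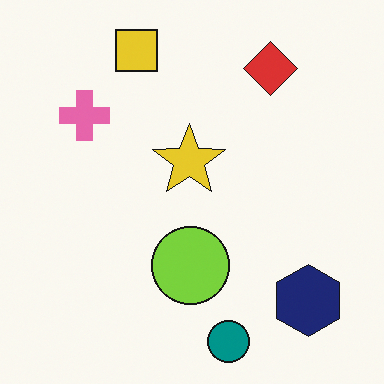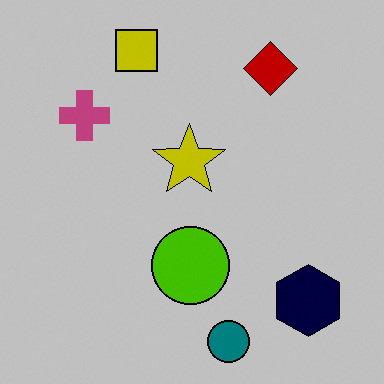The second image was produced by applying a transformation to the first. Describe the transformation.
The image was aggressively posterized.

Each flat color has snapped to a coarser quantized level — most visibly, the near-white background has dropped to a flat grey.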